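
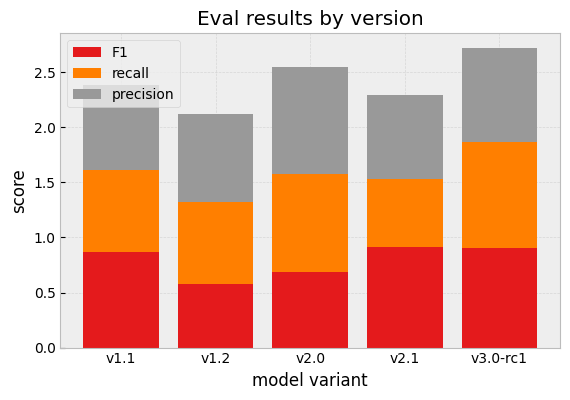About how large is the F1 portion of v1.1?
≈ 1.0

F1 top ≈ 1.0, bottom ≈ 0.0; segment ≈ 1.0.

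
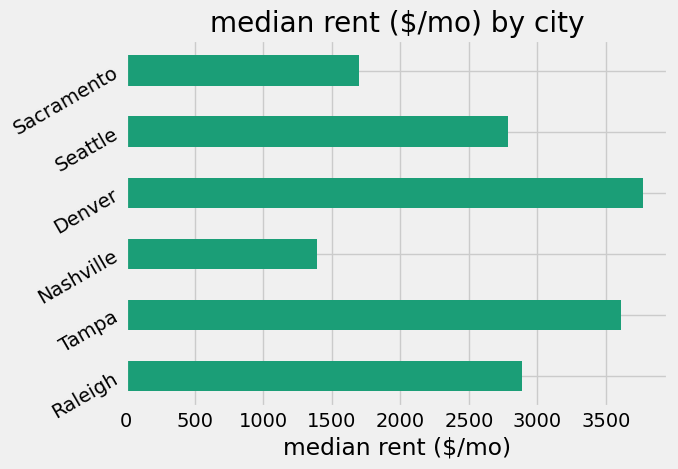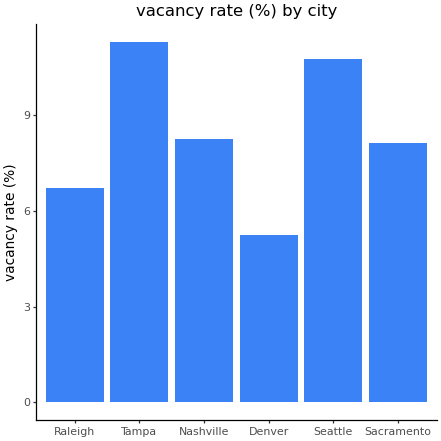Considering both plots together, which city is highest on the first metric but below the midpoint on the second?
Denver

Chart 2 median vacancy rate (%) ≈ 8; below-median cities: Raleigh, Denver, Sacramento. Among those, Denver has the highest median rent ($/mo) (≈ 4000).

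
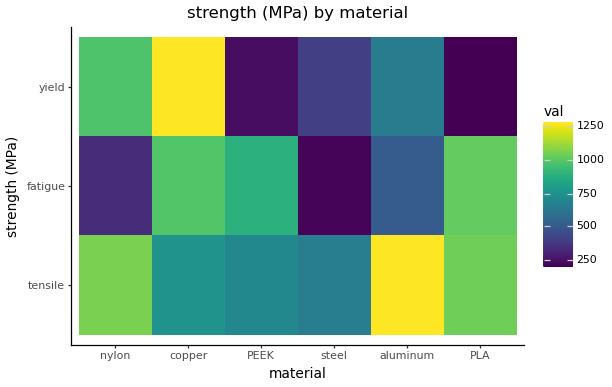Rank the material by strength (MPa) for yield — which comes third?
Top 4 for yield: copper ≈ 1300, nylon ≈ 1000, aluminum ≈ 700, steel ≈ 400.

aluminum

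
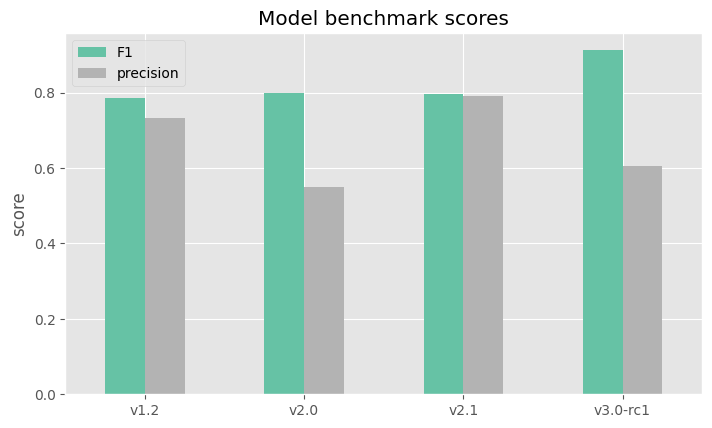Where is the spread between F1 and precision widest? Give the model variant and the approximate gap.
v3.0-rc1: F1 ≈ 0.9, precision ≈ 0.6 → gap ≈ 0.3. Next-largest (v2.0) is only ≈ 0.2.

v3.0-rc1, ≈ 0.3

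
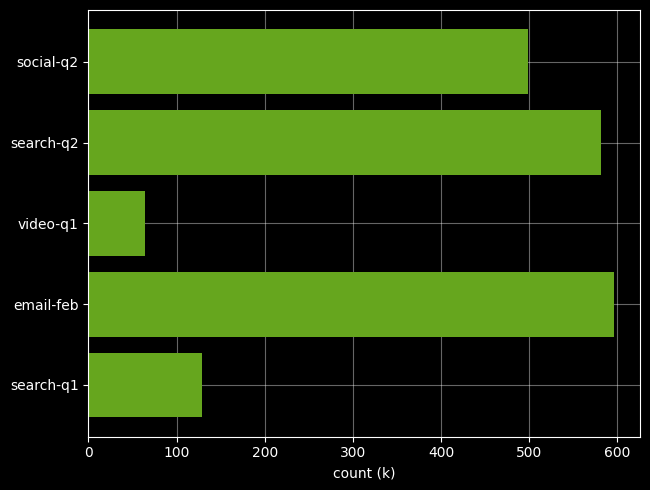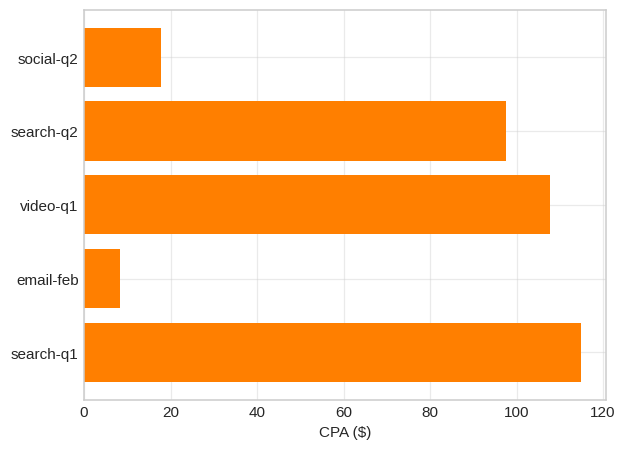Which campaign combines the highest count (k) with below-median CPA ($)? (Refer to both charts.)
Chart 2 median CPA ($) ≈ 100; below-median campaigns: social-q2, email-feb. Among those, email-feb has the highest count (k) (≈ 600).

email-feb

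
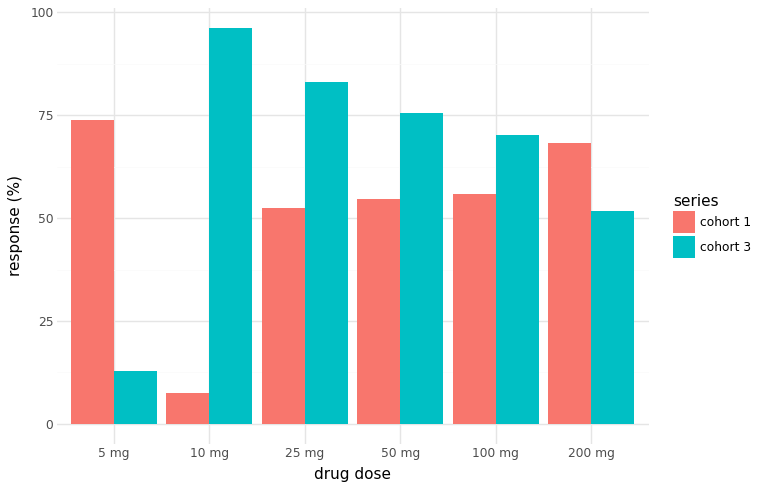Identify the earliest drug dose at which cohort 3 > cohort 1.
10 mg

5 mg: cohort 3 ≈ 10 vs cohort 1 ≈ 70 (not yet); 10 mg: cohort 3 ≈ 100 vs cohort 1 ≈ 10 (first crossover).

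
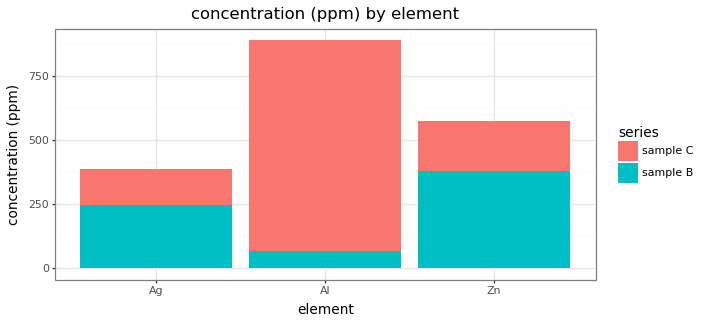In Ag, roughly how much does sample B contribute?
sample B top ≈ 200, bottom ≈ 0; segment ≈ 200.

≈ 200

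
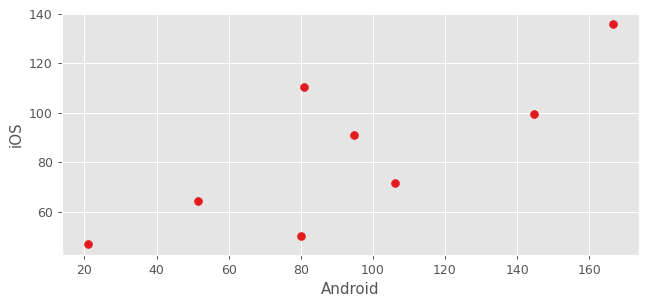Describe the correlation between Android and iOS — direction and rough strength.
Points are positively correlated; strong (|r| ≈ 0.8).

positive, strong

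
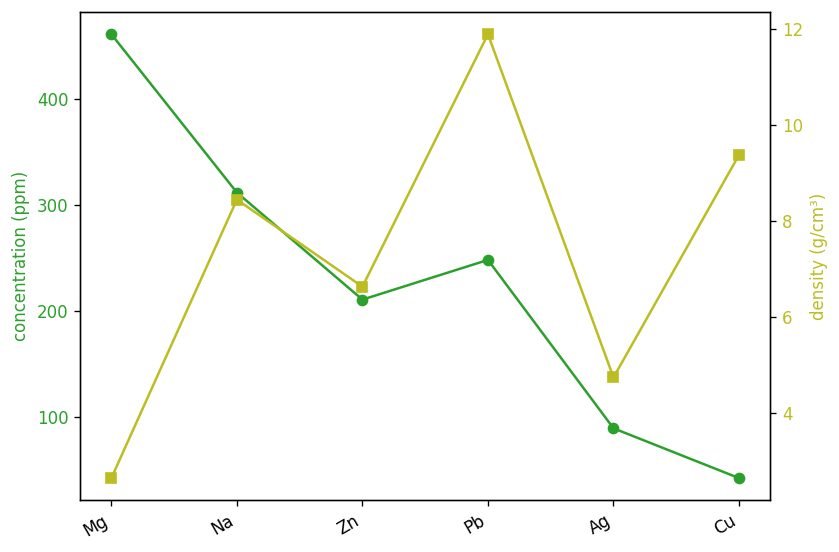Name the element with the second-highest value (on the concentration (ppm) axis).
Top 3 (on the concentration (ppm) axis): Mg ≈ 450, Na ≈ 300, Pb ≈ 250.

Na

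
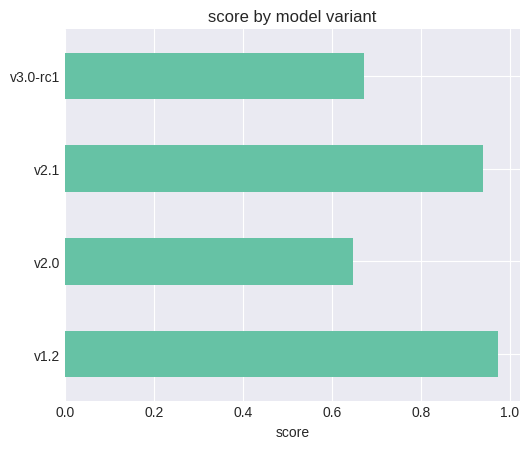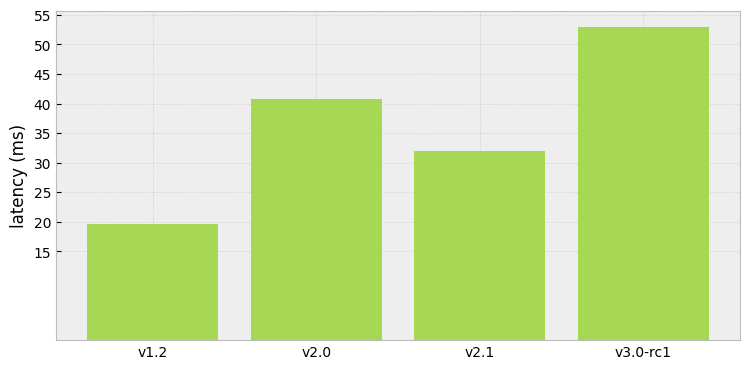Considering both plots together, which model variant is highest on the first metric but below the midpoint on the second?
v1.2

Chart 2 median latency (ms) ≈ 35; below-median model variants: v1.2, v2.1. Among those, v1.2 has the highest score (≈ 1).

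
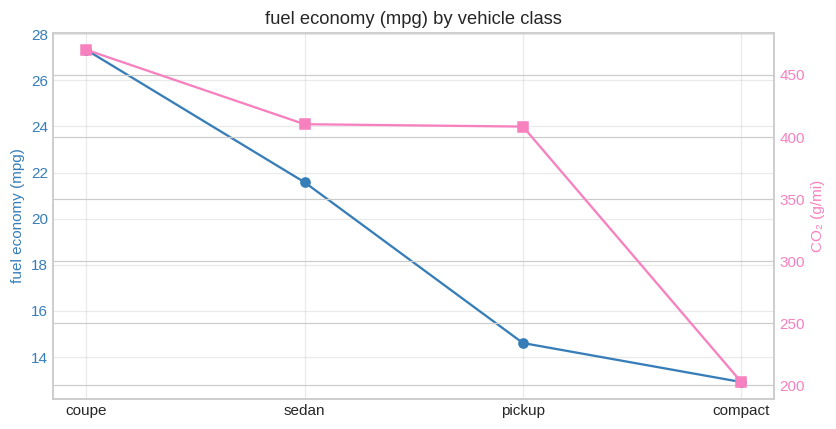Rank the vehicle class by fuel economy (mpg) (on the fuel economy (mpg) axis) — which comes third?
Top 4 (on the fuel economy (mpg) axis): coupe ≈ 28, sedan ≈ 22, pickup ≈ 14, compact ≈ 12.

pickup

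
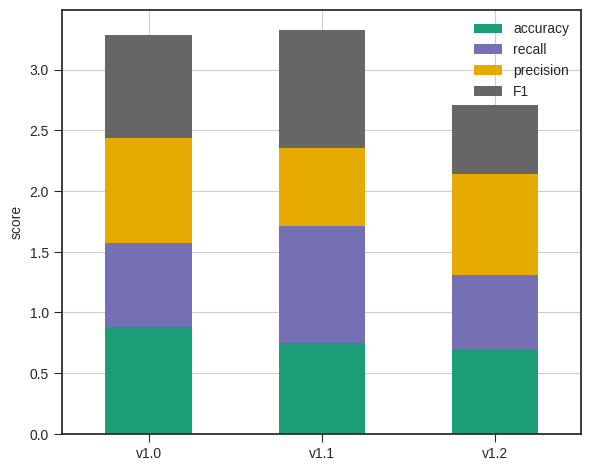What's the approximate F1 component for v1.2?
≈ 0.5

F1 top ≈ 2.5, bottom ≈ 2.0; segment ≈ 0.5.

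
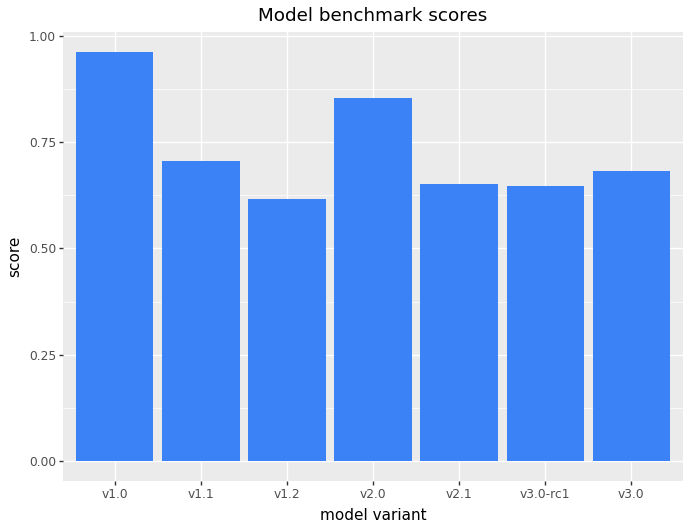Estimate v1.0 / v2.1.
v1.0 ≈ 1.0, v2.1 ≈ 0.7; 1.0/0.7 ≈ 1.43.

≈ 1.43×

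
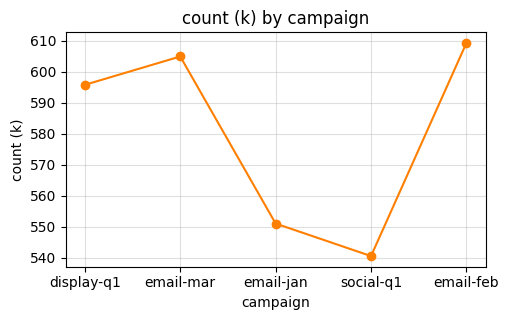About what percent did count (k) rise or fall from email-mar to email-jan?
email-mar ≈ 600, email-jan ≈ 550; (550 − 600) / 600 ≈ -8.3%.

≈ -8.3%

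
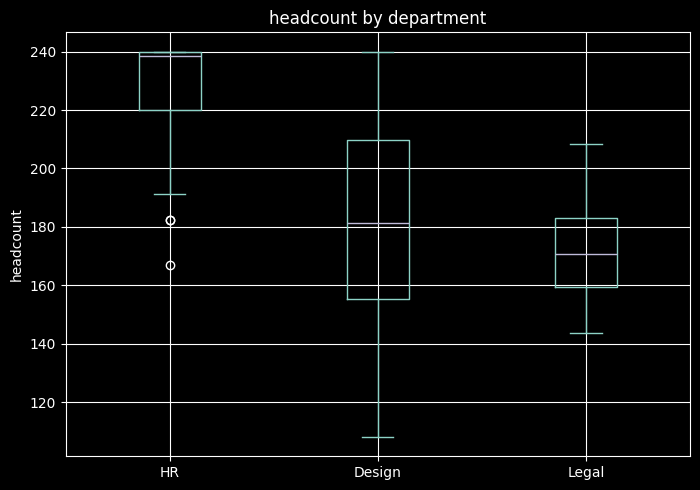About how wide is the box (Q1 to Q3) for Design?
Q3 ≈ 210, Q1 ≈ 160; IQR ≈ 50.

≈ 50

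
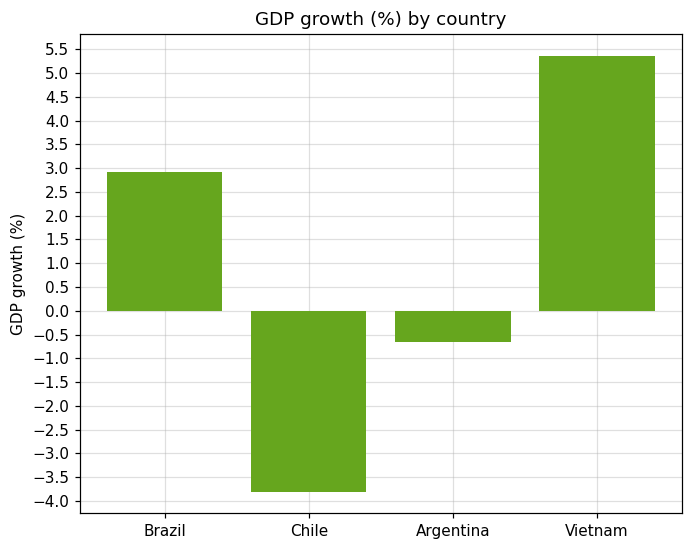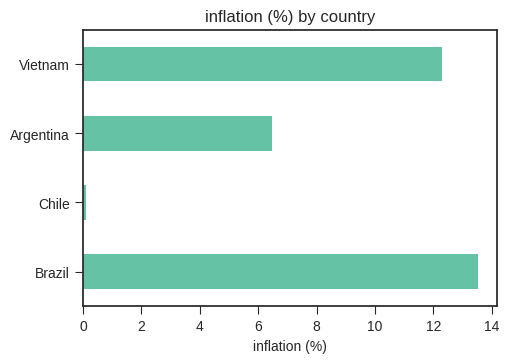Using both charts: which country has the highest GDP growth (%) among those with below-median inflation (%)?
Argentina

Chart 2 median inflation (%) ≈ 10; below-median countries: Chile, Argentina. Among those, Argentina has the highest GDP growth (%) (≈ -0.5).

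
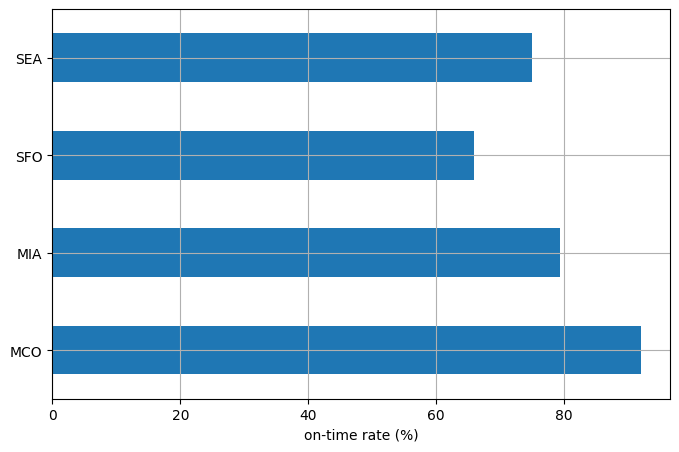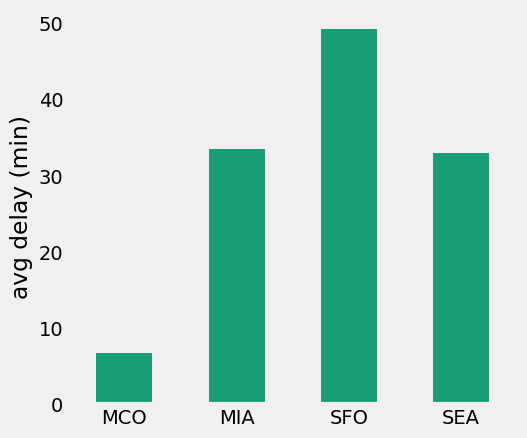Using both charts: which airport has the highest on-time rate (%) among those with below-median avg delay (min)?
Chart 2 median avg delay (min) ≈ 35; below-median airports: MCO, SEA. Among those, MCO has the highest on-time rate (%) (≈ 90).

MCO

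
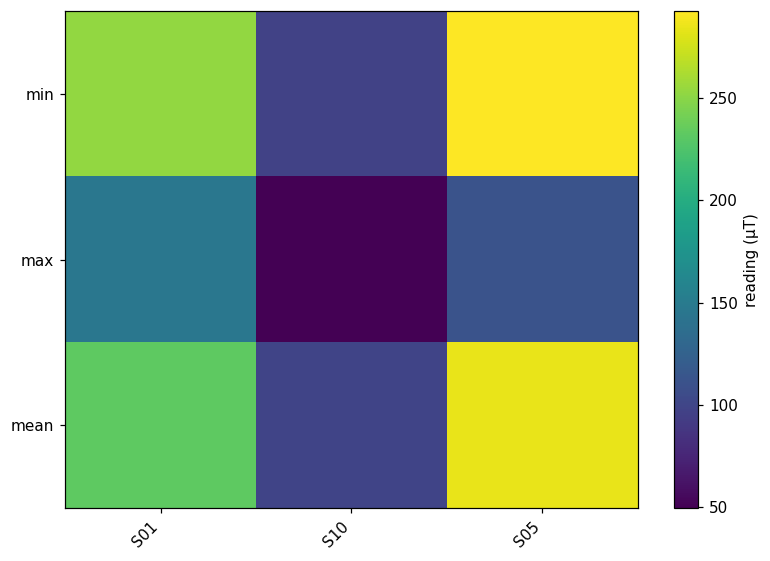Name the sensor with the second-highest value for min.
S01

Top 3 for min: S05 ≈ 300, S01 ≈ 250, S10 ≈ 100.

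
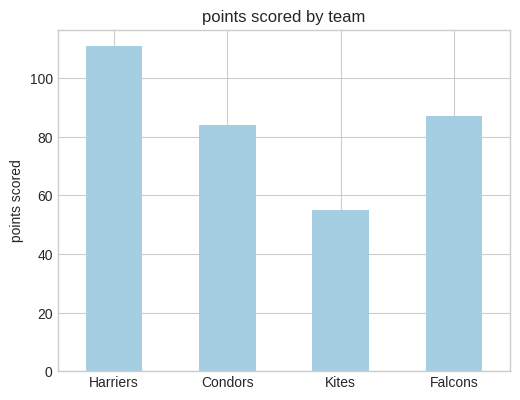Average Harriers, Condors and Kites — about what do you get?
≈ 83

(110 + 80 + 60) / 3 ≈ 83.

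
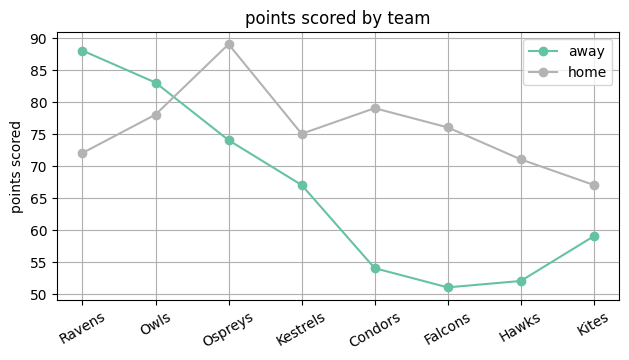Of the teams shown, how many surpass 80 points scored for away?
Above 80: Ravens, Owls.

2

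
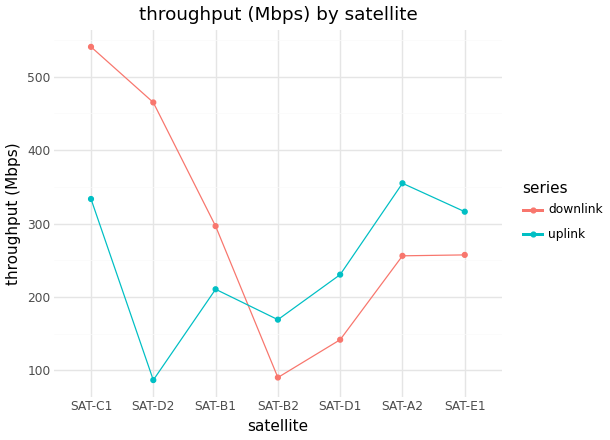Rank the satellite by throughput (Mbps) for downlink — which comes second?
Top 3 for downlink: SAT-C1 ≈ 550, SAT-D2 ≈ 450, SAT-B1 ≈ 300.

SAT-D2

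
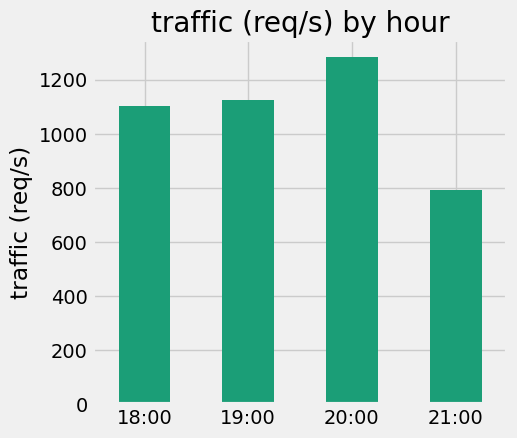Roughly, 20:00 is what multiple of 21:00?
≈ 1.5×

20:00 ≈ 1200, 21:00 ≈ 800; 1200/800 ≈ 1.5.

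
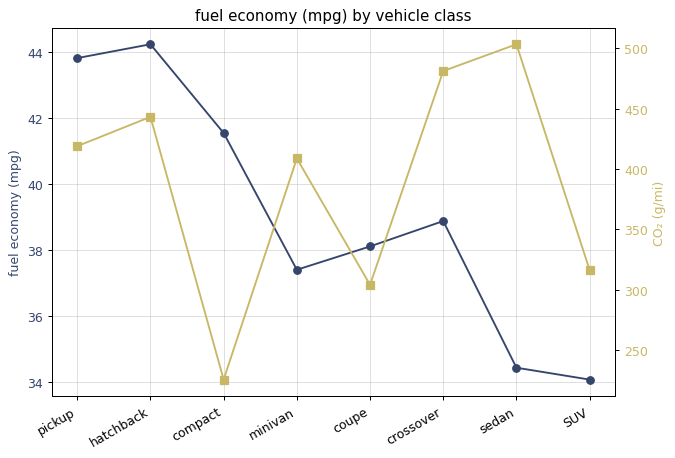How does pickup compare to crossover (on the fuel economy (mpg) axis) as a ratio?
pickup ≈ 44, crossover ≈ 39; 44/39 ≈ 1.13.

≈ 1.13×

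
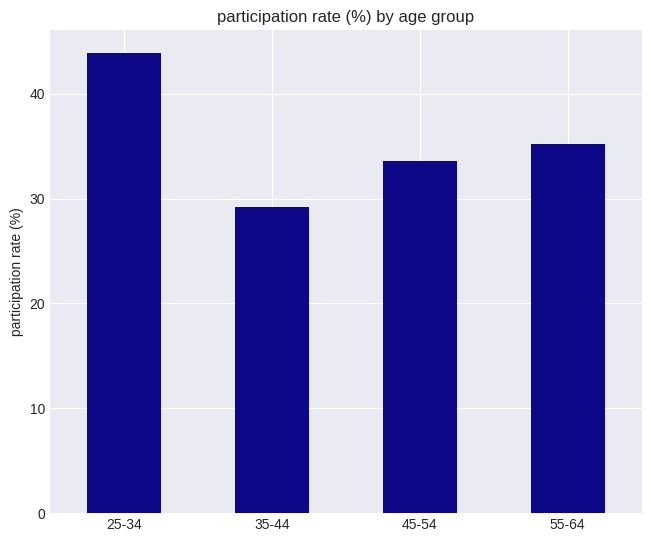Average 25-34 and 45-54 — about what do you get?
(45 + 35) / 2 ≈ 40.

≈ 40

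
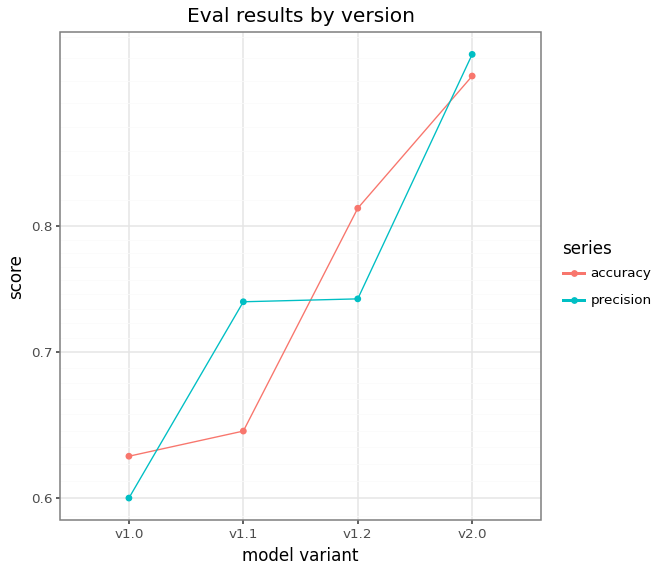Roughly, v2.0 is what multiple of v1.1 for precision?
v2.0 ≈ 0.95, v1.1 ≈ 0.75; 0.95/0.75 ≈ 1.27.

≈ 1.27×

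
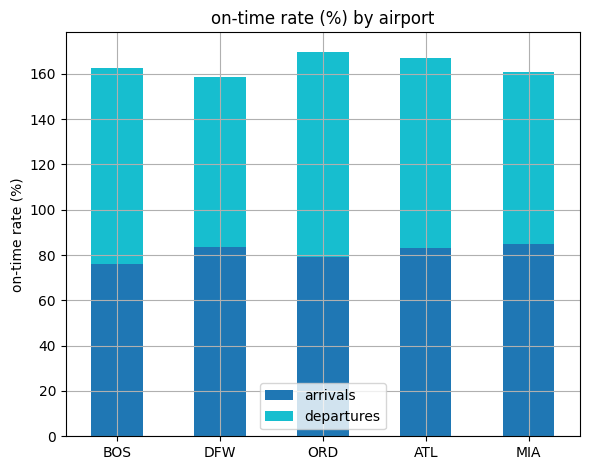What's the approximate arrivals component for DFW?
≈ 80

arrivals top ≈ 80, bottom ≈ 0; segment ≈ 80.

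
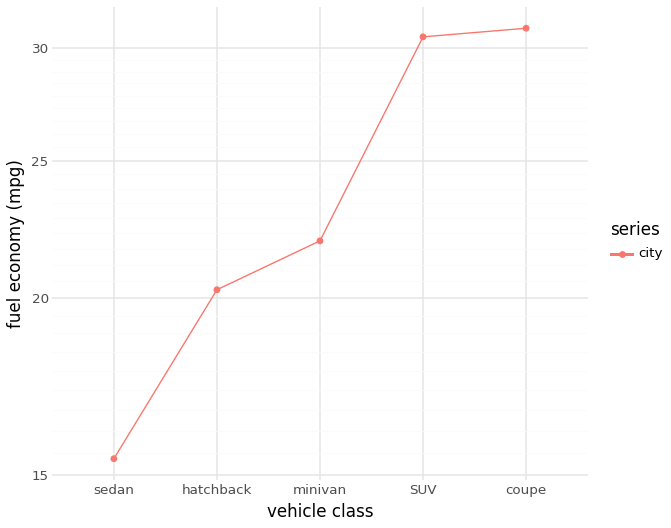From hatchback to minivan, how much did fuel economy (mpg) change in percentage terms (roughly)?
≈ +10%

hatchback ≈ 20, minivan ≈ 22; (22 − 20) / 20 ≈ +10%.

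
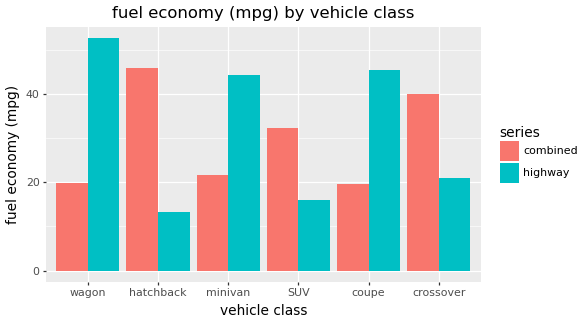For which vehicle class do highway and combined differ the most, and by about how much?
wagon, ≈ 35 mpg

wagon: highway ≈ 55, combined ≈ 20 → gap ≈ 35. Next-largest (hatchback) is only ≈ 30.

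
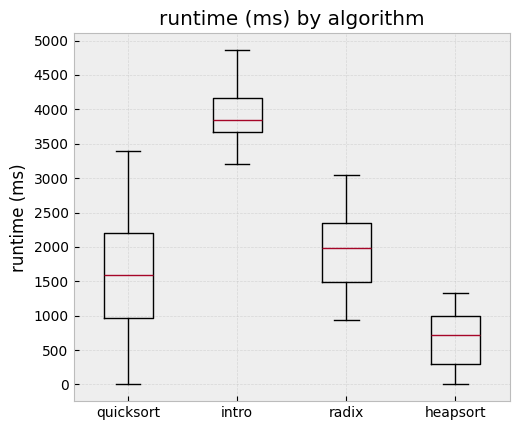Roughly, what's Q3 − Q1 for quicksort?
≈ 1000

Q3 ≈ 2000, Q1 ≈ 1000; IQR ≈ 1000.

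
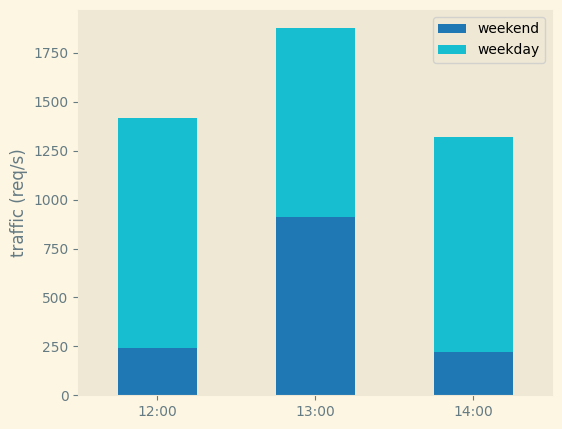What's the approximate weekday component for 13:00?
weekday top ≈ 1800, bottom ≈ 1000; segment ≈ 800.

≈ 800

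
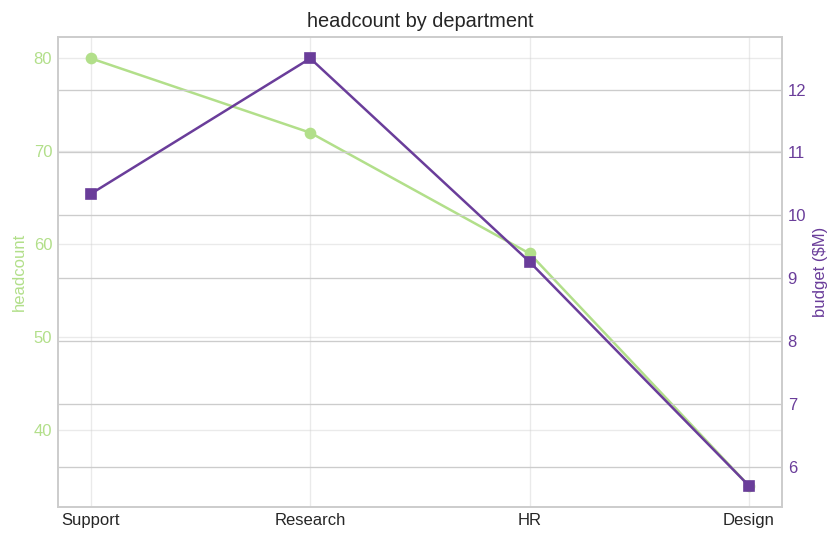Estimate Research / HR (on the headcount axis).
Research ≈ 70, HR ≈ 60; 70/60 ≈ 1.17.

≈ 1.17×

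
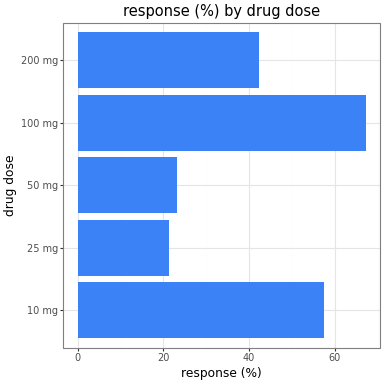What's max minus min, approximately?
≈ 50

Max 100 mg ≈ 70, min 25 mg ≈ 20; range ≈ 50.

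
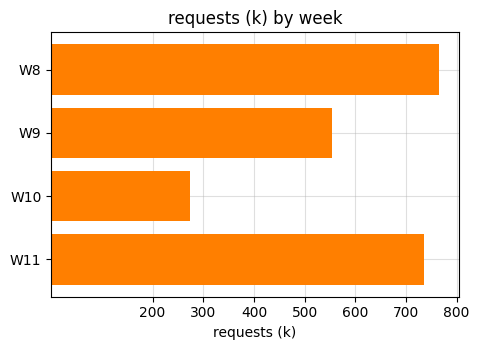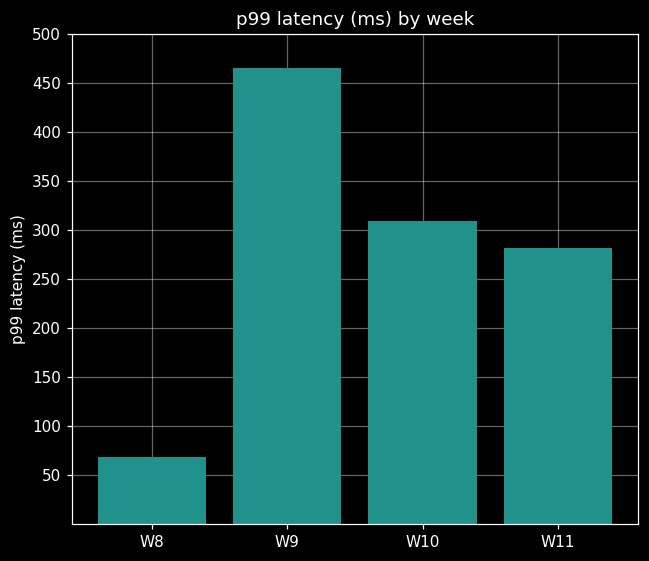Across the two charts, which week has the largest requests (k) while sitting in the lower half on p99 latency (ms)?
Chart 2 median p99 latency (ms) ≈ 300; below-median weeks: W8, W11. Among those, W8 has the highest requests (k) (≈ 800).

W8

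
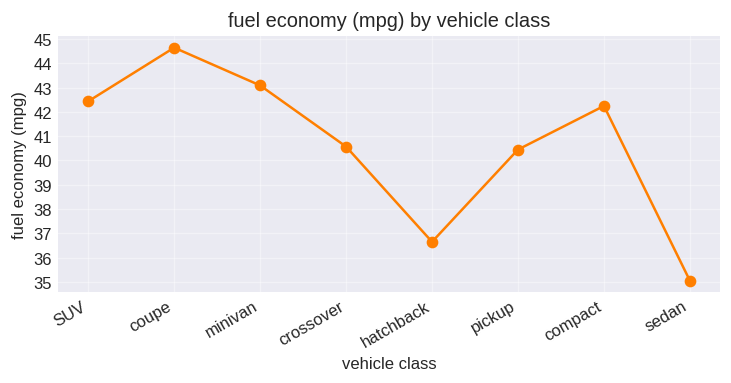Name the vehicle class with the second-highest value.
minivan

Top 3: coupe ≈ 45, minivan ≈ 43, SUV ≈ 42.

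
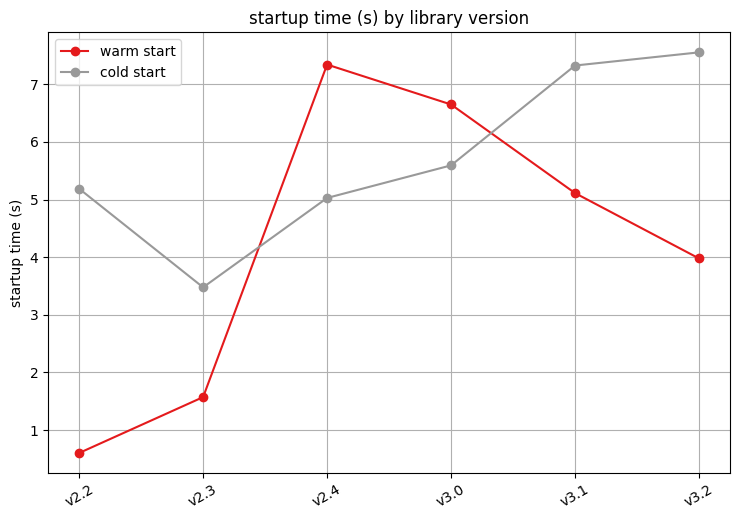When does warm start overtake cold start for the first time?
v2.3: warm start ≈ 2 vs cold start ≈ 3 (not yet); v2.4: warm start ≈ 7 vs cold start ≈ 5 (first crossover).

v2.4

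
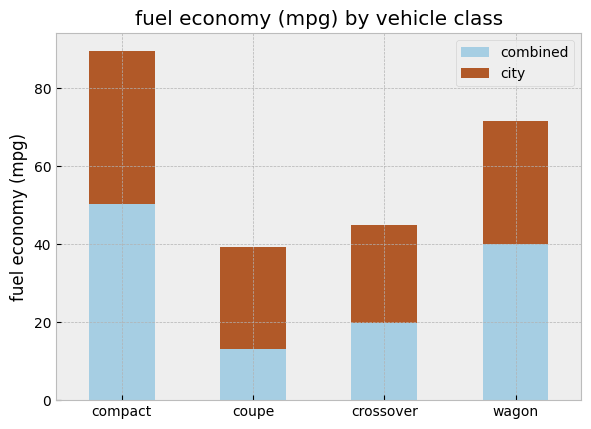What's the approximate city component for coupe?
city top ≈ 40, bottom ≈ 10; segment ≈ 30.

≈ 30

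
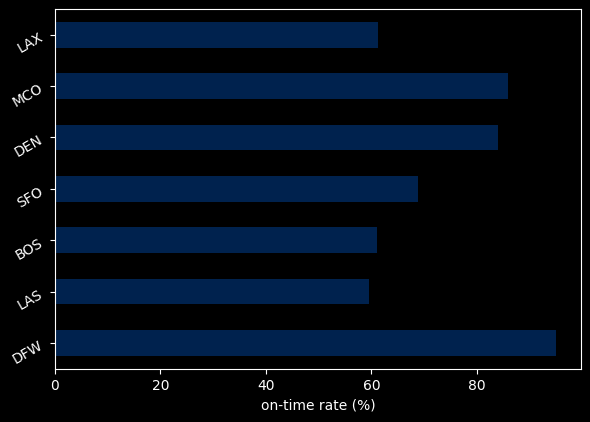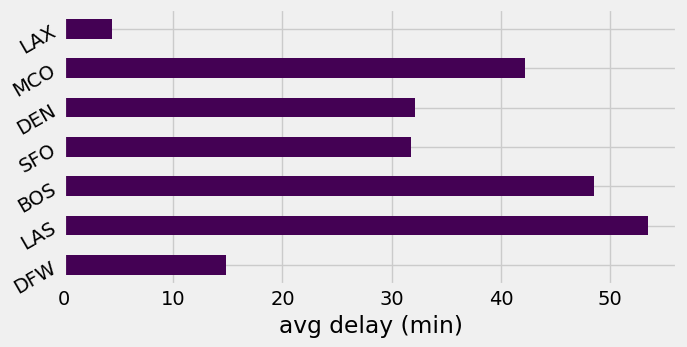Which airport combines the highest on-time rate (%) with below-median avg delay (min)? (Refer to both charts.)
DFW

Chart 2 median avg delay (min) ≈ 30; below-median airports: DFW, SFO, LAX. Among those, DFW has the highest on-time rate (%) (≈ 90).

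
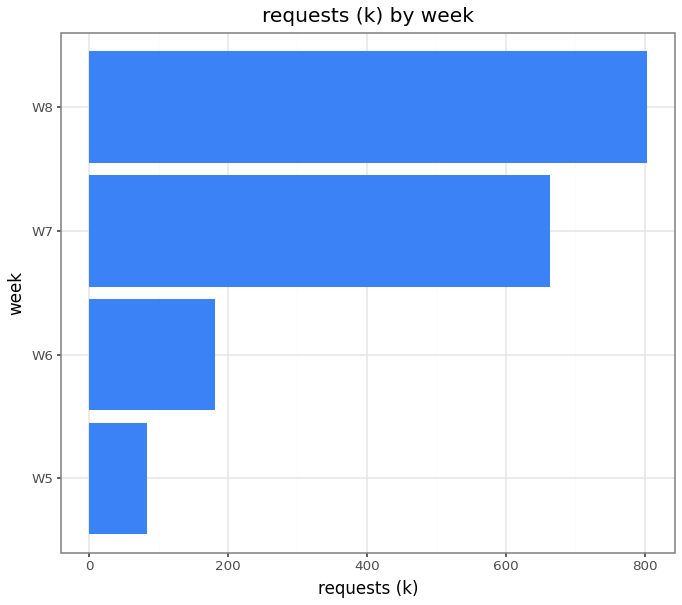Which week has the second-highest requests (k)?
W7

Top 3: W8 ≈ 800, W7 ≈ 700, W6 ≈ 200.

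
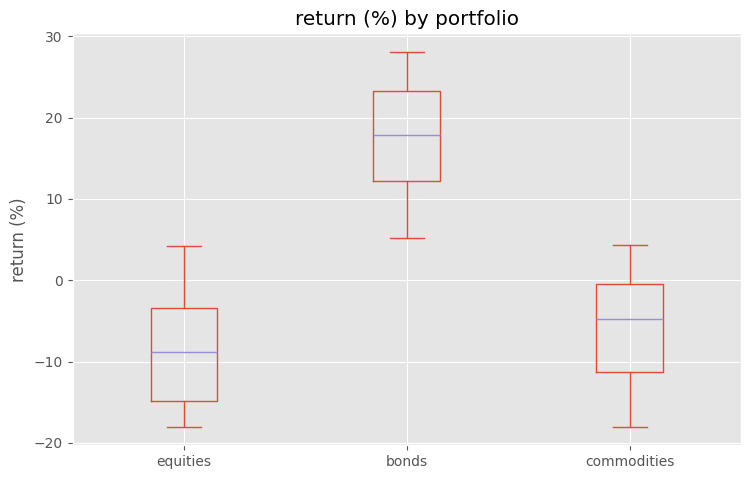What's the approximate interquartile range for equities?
≈ 10

Q3 ≈ -5, Q1 ≈ -15; IQR ≈ 10.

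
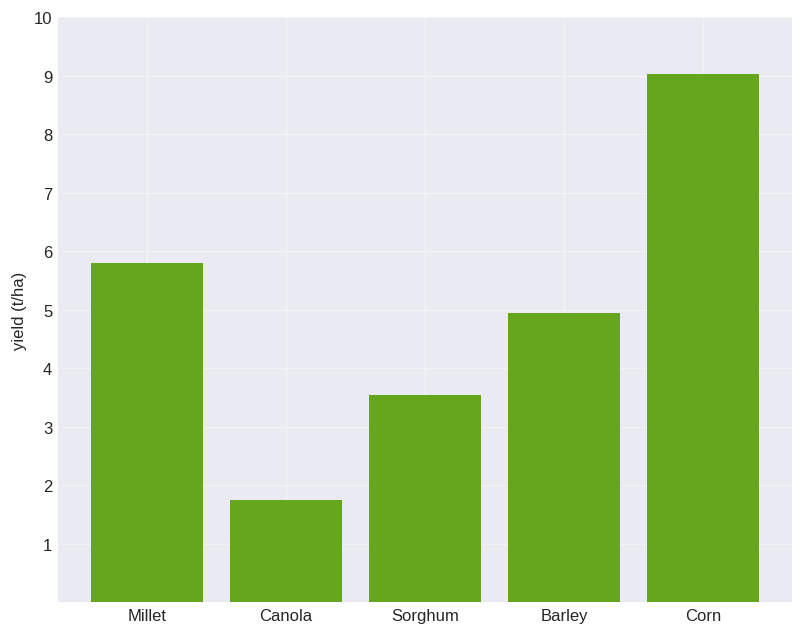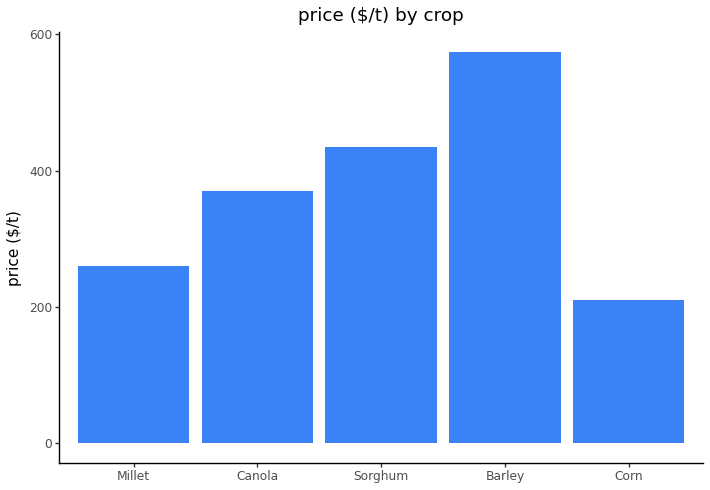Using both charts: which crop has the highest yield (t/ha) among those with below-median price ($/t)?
Chart 2 median price ($/t) ≈ 400; below-median crops: Millet, Corn. Among those, Corn has the highest yield (t/ha) (≈ 9).

Corn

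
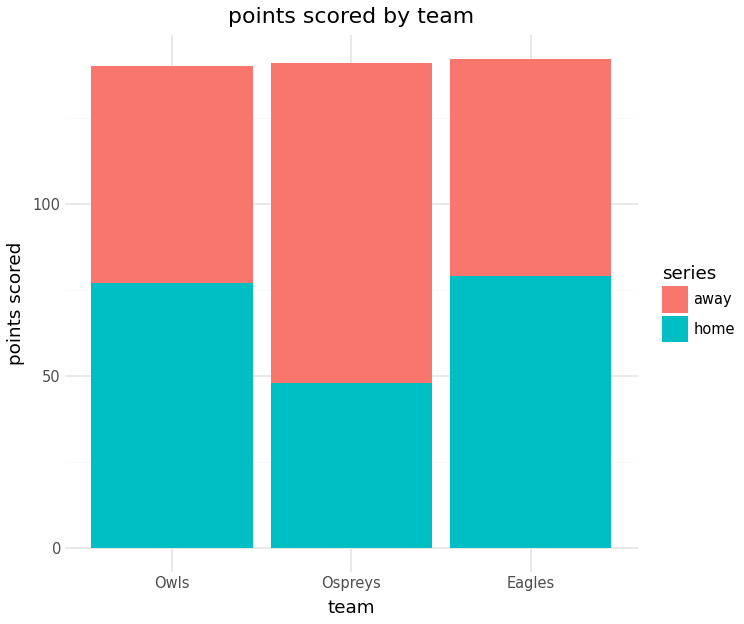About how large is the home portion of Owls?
≈ 80

home top ≈ 80, bottom ≈ 0; segment ≈ 80.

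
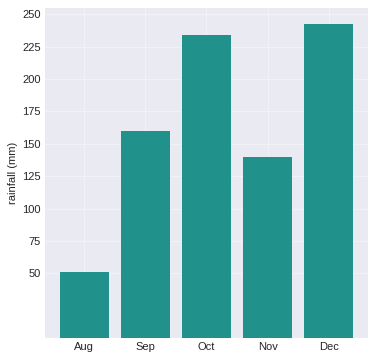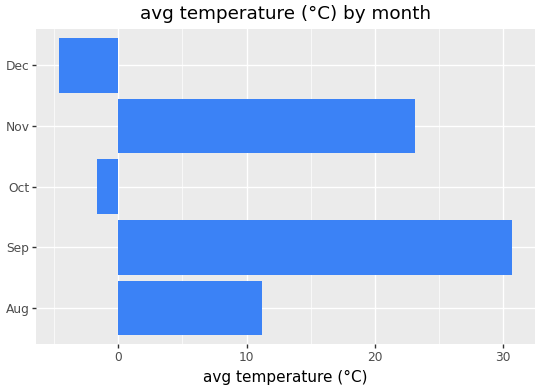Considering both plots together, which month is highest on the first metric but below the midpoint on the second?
Dec

Chart 2 median avg temperature (°C) ≈ 10; below-median months: Oct, Dec. Among those, Dec has the highest rainfall (mm) (≈ 250).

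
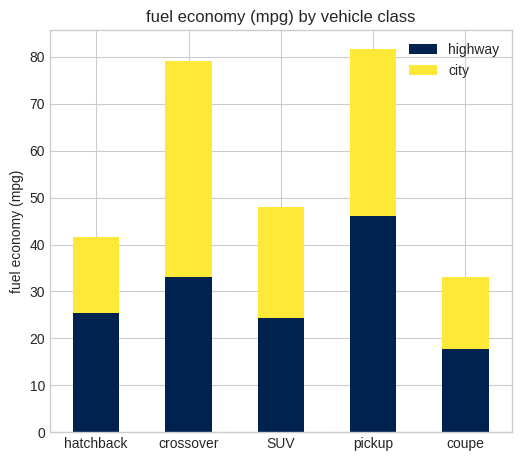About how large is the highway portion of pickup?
highway top ≈ 50, bottom ≈ 0; segment ≈ 50.

≈ 50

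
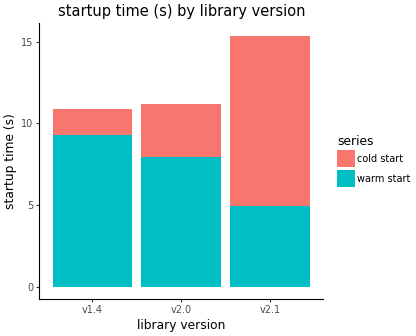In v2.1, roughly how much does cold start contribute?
≈ 12

cold start top ≈ 16, bottom ≈ 4; segment ≈ 12.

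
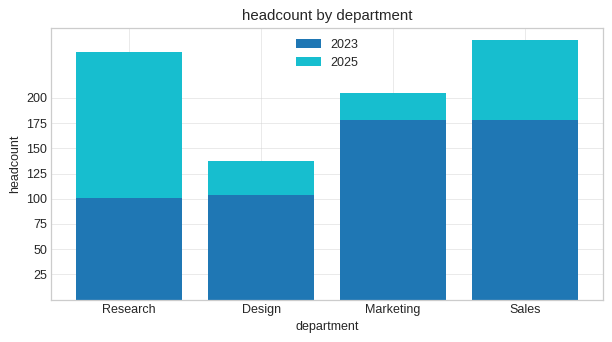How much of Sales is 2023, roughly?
≈ 175

2023 top ≈ 175, bottom ≈ 0; segment ≈ 175.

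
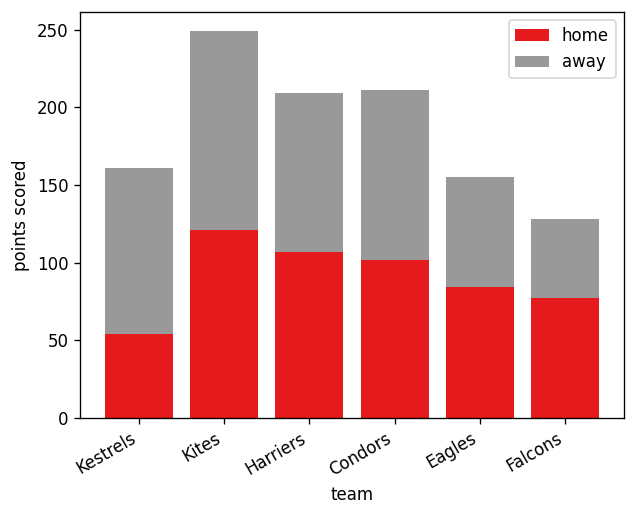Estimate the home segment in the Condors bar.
home top ≈ 100, bottom ≈ 0; segment ≈ 100.

≈ 100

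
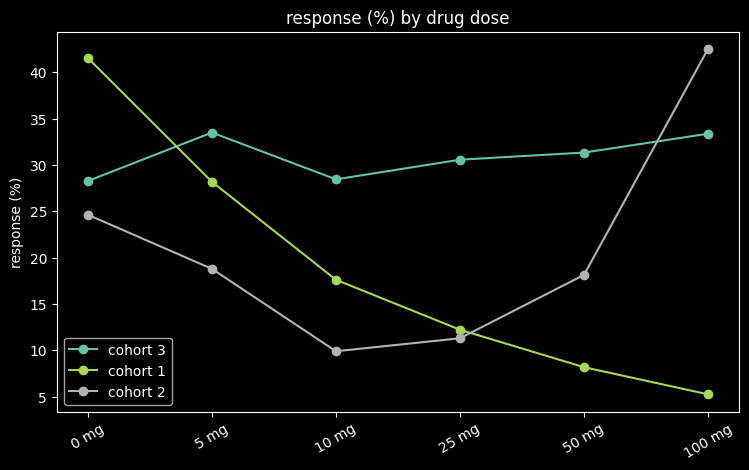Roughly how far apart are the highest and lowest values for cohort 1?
≈ 35

Max 0 mg ≈ 40, min 100 mg ≈ 5; range ≈ 35.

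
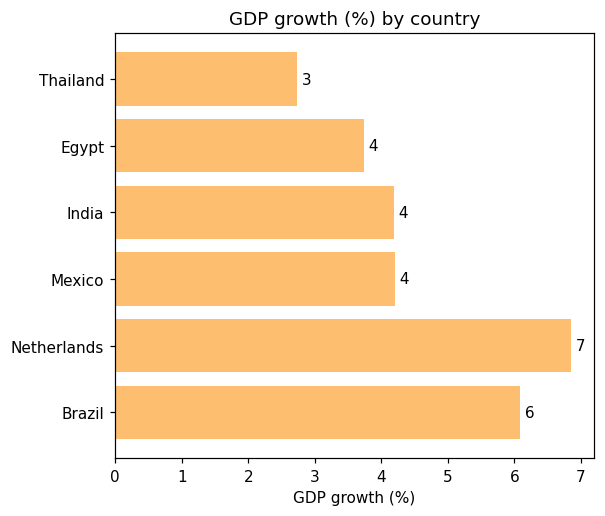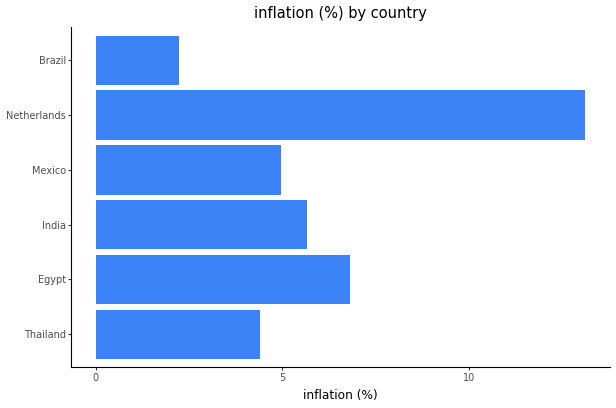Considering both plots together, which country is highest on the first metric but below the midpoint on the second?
Chart 2 median inflation (%) ≈ 6; below-median countries: Thailand, Mexico, Brazil. Among those, Brazil has the highest GDP growth (%) (≈ 6).

Brazil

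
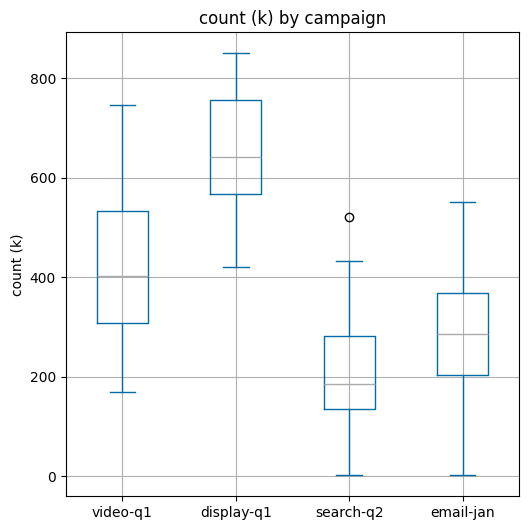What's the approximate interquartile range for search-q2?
≈ 150

Q3 ≈ 300, Q1 ≈ 150; IQR ≈ 150.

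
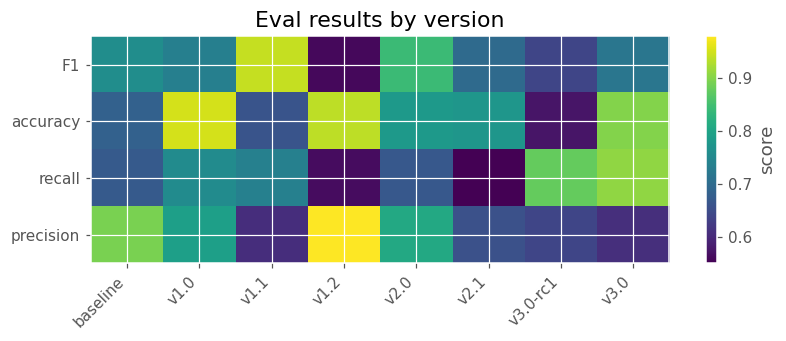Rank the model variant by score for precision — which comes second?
baseline

Top 3 for precision: v1.2 ≈ 1.00, baseline ≈ 0.90, v2.0 ≈ 0.80.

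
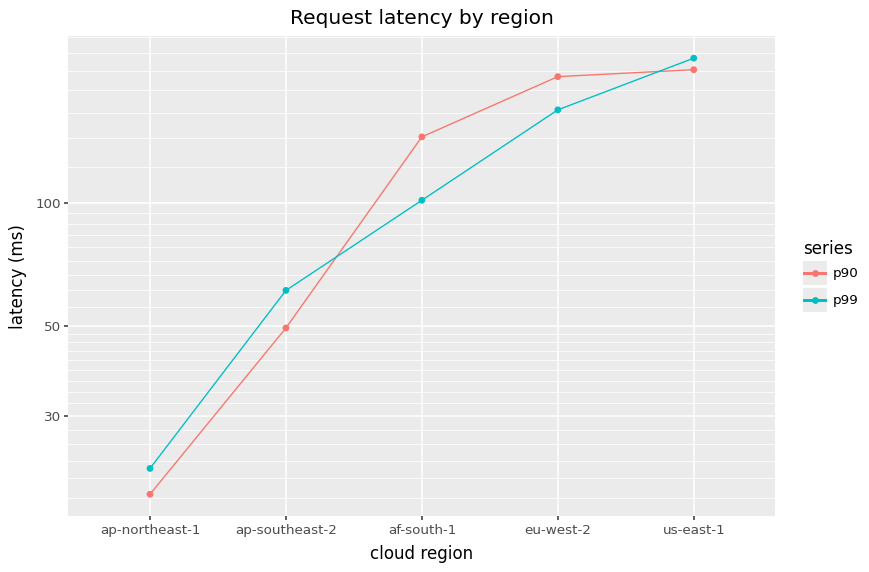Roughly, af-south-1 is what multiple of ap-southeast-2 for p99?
af-south-1 ≈ 100, ap-southeast-2 ≈ 60; 100/60 ≈ 1.67.

≈ 1.67×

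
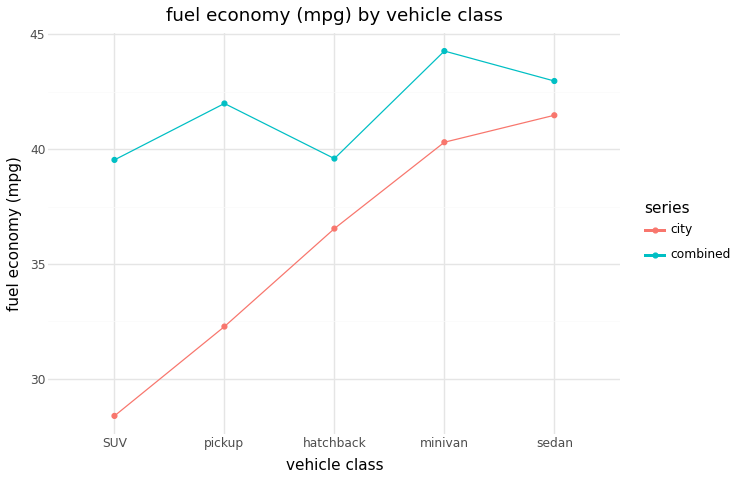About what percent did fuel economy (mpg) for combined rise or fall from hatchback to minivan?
≈ +10%

hatchback ≈ 40, minivan ≈ 44; (44 − 40) / 40 ≈ +10%.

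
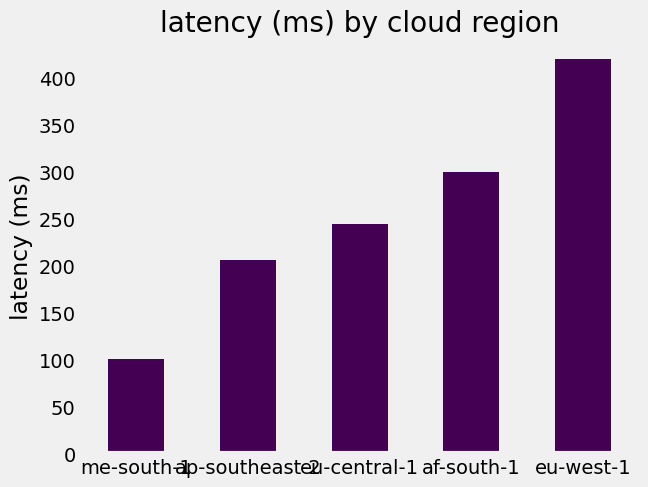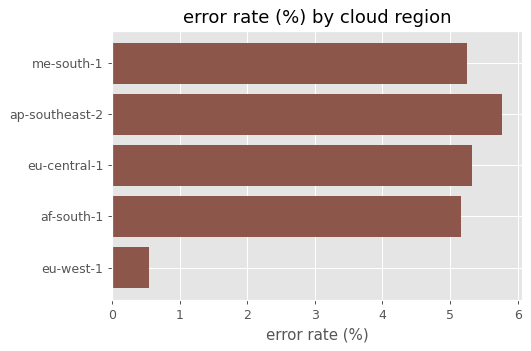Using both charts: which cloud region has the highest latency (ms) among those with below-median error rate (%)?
Chart 2 median error rate (%) ≈ 5; below-median cloud regions: af-south-1, eu-west-1. Among those, eu-west-1 has the highest latency (ms) (≈ 400).

eu-west-1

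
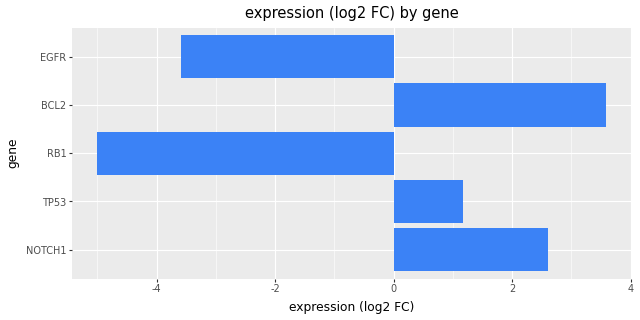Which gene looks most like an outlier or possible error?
RB1

RB1 ≈ -5; the rest sit between ≈ -4 and ≈ 4.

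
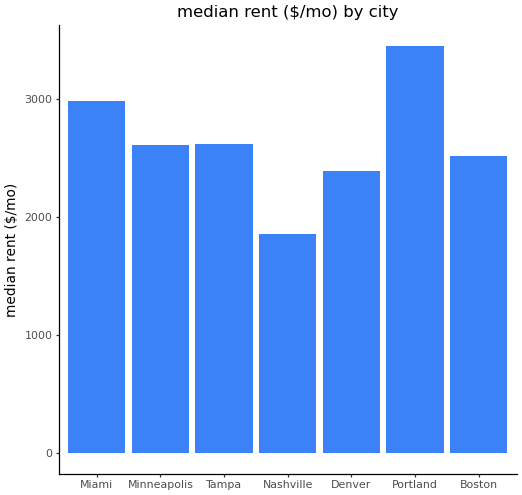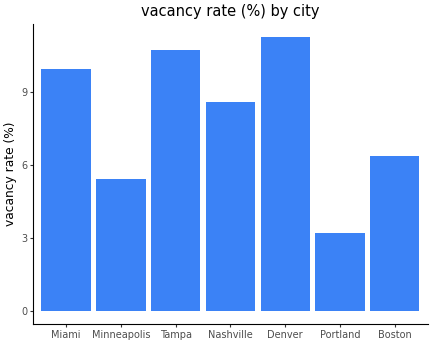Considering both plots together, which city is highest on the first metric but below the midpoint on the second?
Portland

Chart 2 median vacancy rate (%) ≈ 8; below-median cities: Minneapolis, Portland, Boston. Among those, Portland has the highest median rent ($/mo) (≈ 3500).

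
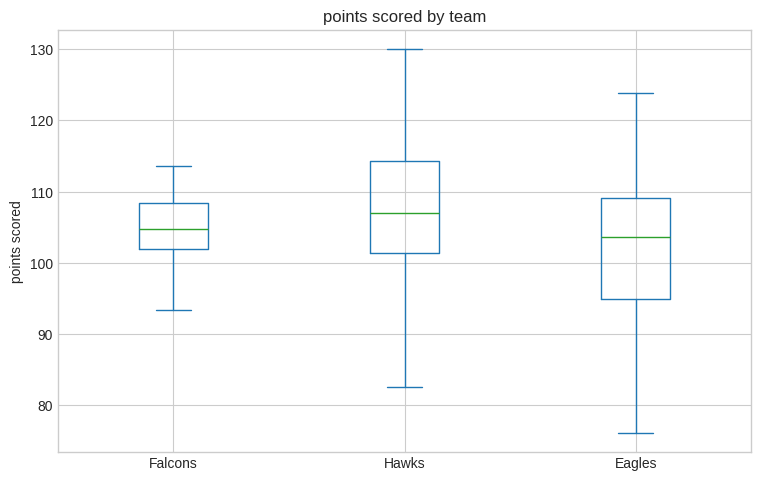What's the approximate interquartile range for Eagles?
Q3 ≈ 109.0, Q1 ≈ 95.0; IQR ≈ 14.0.

≈ 14.0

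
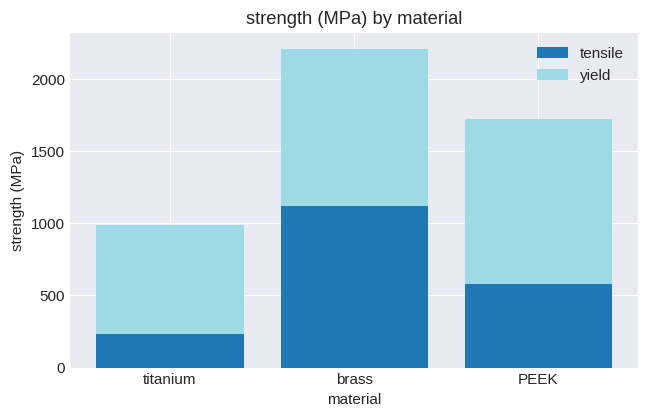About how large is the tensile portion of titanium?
tensile top ≈ 200, bottom ≈ 0; segment ≈ 200.

≈ 200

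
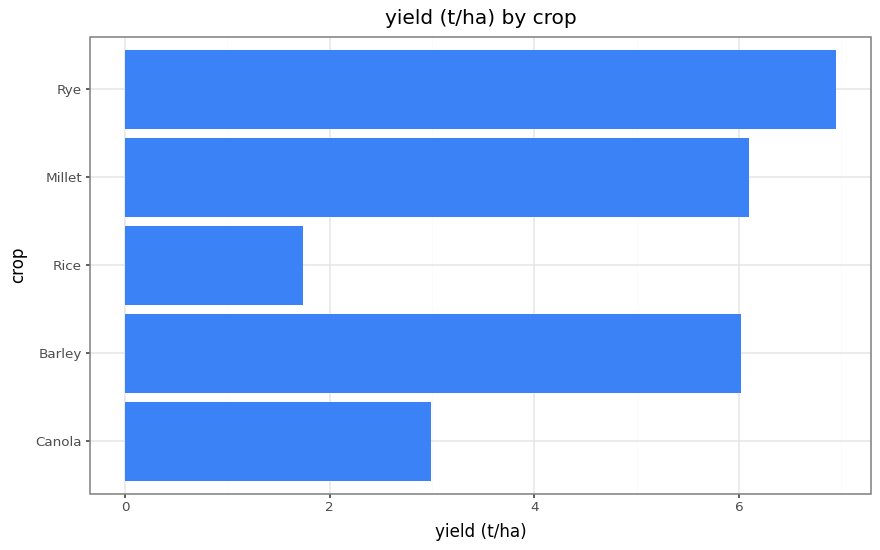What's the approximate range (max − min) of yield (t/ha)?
≈ 5

Max Rye ≈ 7, min Rice ≈ 2; range ≈ 5.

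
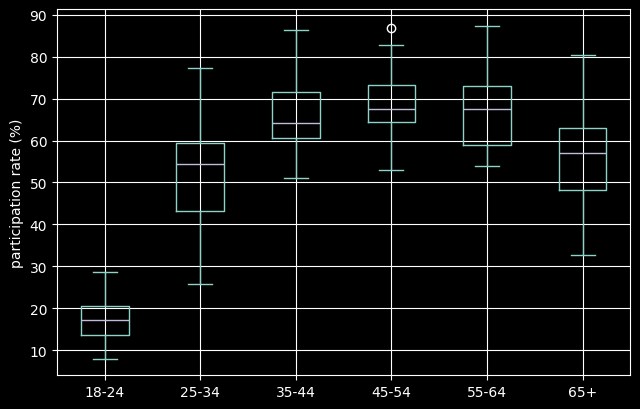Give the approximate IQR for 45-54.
Q3 ≈ 75, Q1 ≈ 65; IQR ≈ 10.

≈ 10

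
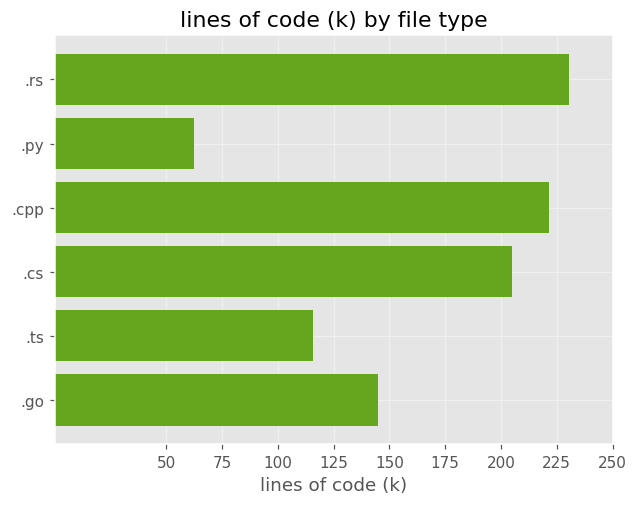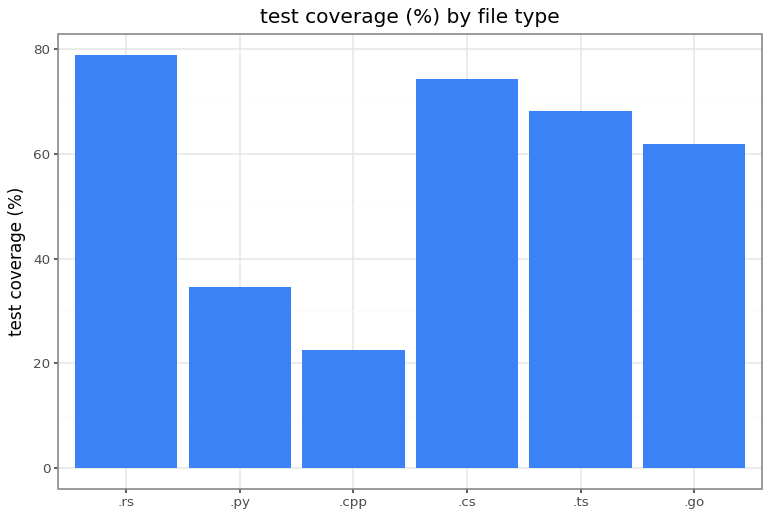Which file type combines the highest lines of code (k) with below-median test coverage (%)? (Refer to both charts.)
Chart 2 median test coverage (%) ≈ 70; below-median file types: .py, .cpp, .go. Among those, .cpp has the highest lines of code (k) (≈ 225).

.cpp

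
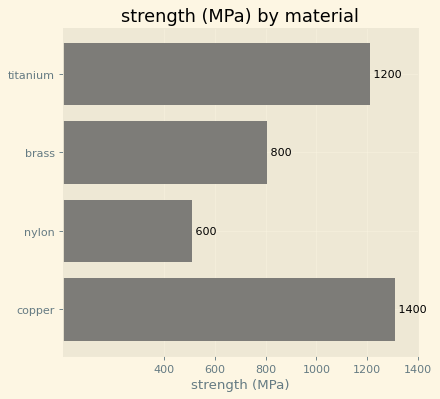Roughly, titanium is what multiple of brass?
titanium ≈ 1200, brass ≈ 800; 1200/800 ≈ 1.5.

≈ 1.5×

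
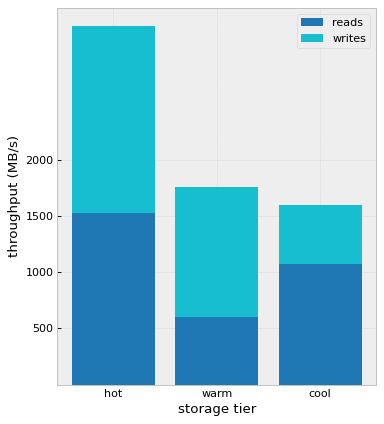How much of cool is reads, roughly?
reads top ≈ 1000, bottom ≈ 0; segment ≈ 1000.

≈ 1000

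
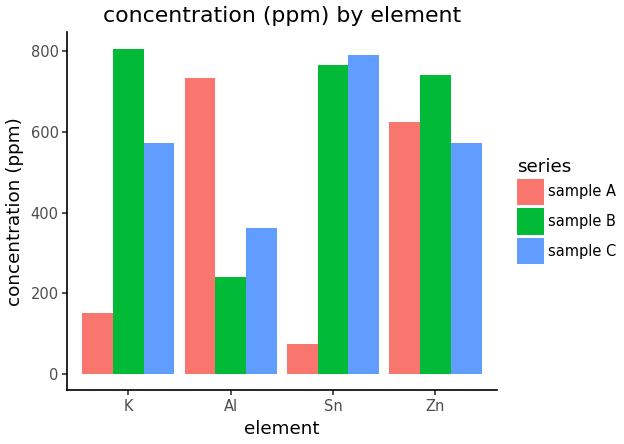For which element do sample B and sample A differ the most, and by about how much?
Sn, ≈ 700 ppm

Sn: sample B ≈ 800, sample A ≈ 100 → gap ≈ 700. Next-largest (K) is only ≈ 600.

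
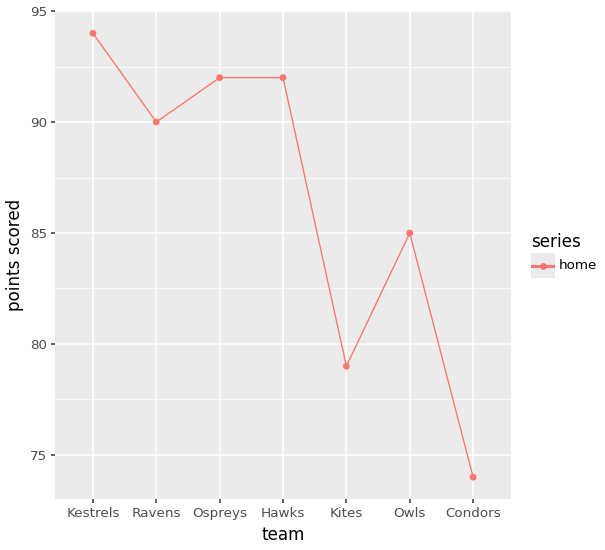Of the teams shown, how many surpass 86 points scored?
4

Above 86: Kestrels, Ravens, Ospreys, Hawks.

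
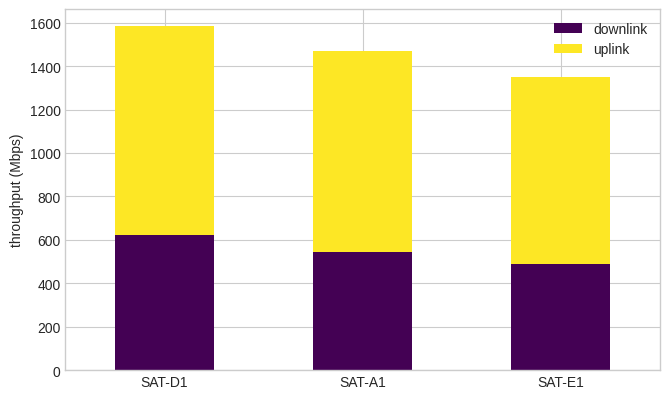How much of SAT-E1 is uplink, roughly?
≈ 1000

uplink top ≈ 1400, bottom ≈ 400; segment ≈ 1000.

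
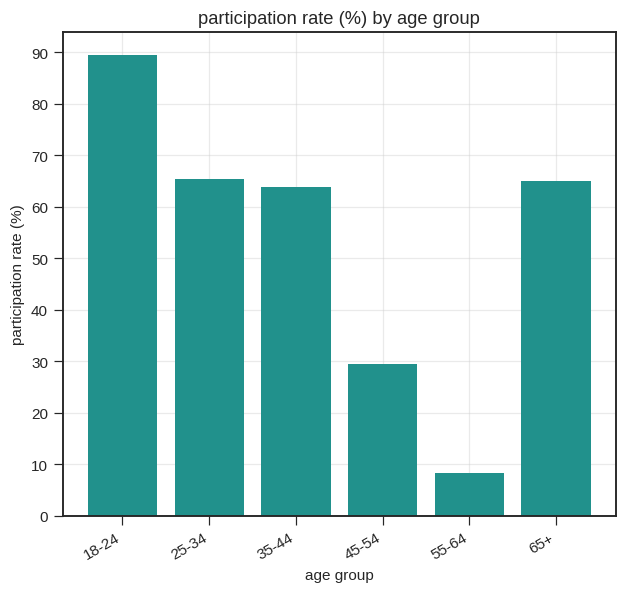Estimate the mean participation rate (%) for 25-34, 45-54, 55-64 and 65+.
≈ 42

(70 + 30 + 10 + 60) / 4 ≈ 42.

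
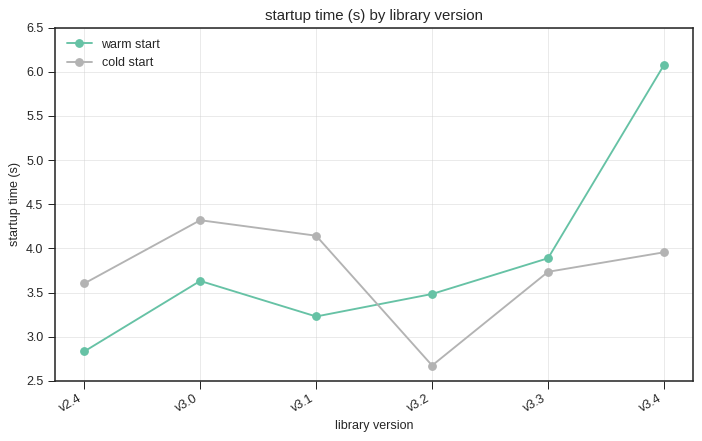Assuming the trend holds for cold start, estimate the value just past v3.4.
≈ 4.75

Last three: 2.5, 3.5, 4.0 → slope ≈ 0.75/step → next ≈ 4.75.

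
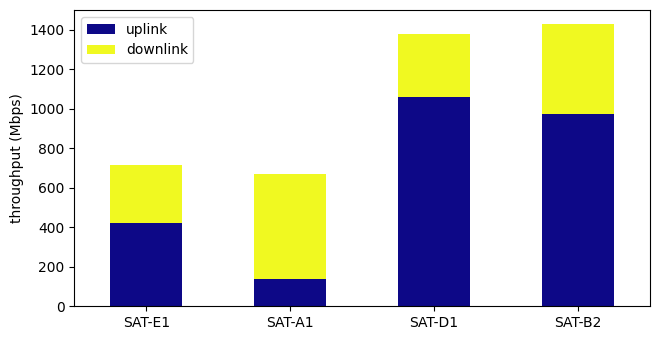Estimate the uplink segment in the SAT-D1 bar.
≈ 1000

uplink top ≈ 1000, bottom ≈ 0; segment ≈ 1000.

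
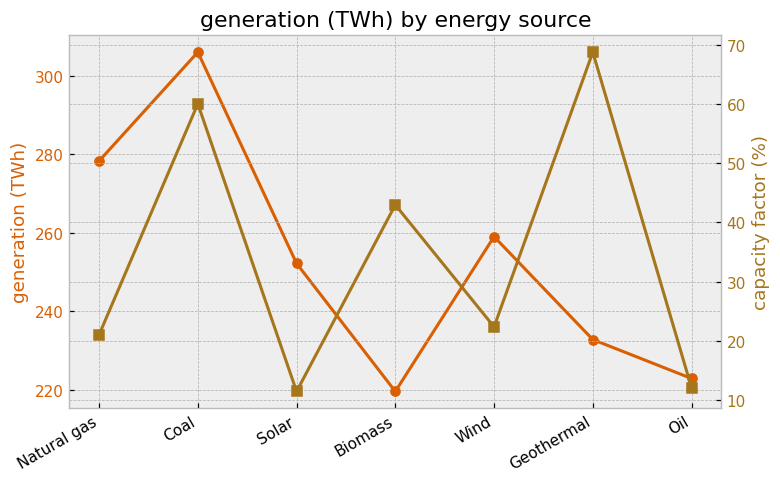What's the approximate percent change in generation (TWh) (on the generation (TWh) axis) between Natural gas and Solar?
Natural gas ≈ 280, Solar ≈ 250; (250 − 280) / 280 ≈ -10.7%.

≈ -10.7%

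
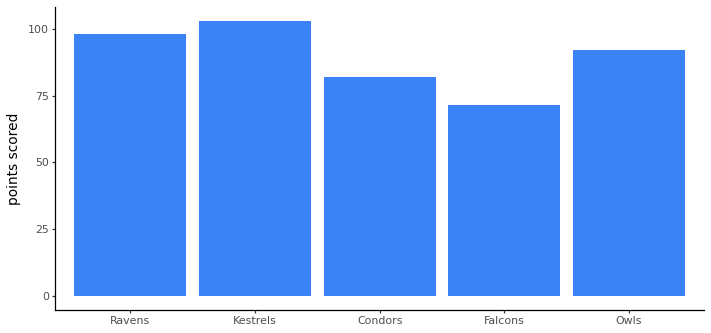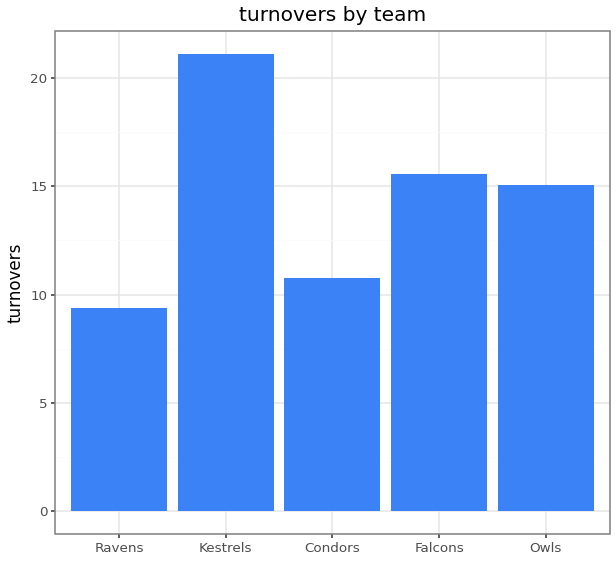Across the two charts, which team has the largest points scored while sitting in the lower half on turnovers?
Ravens

Chart 2 median turnovers ≈ 16; below-median teams: Ravens, Condors. Among those, Ravens has the highest points scored (≈ 100).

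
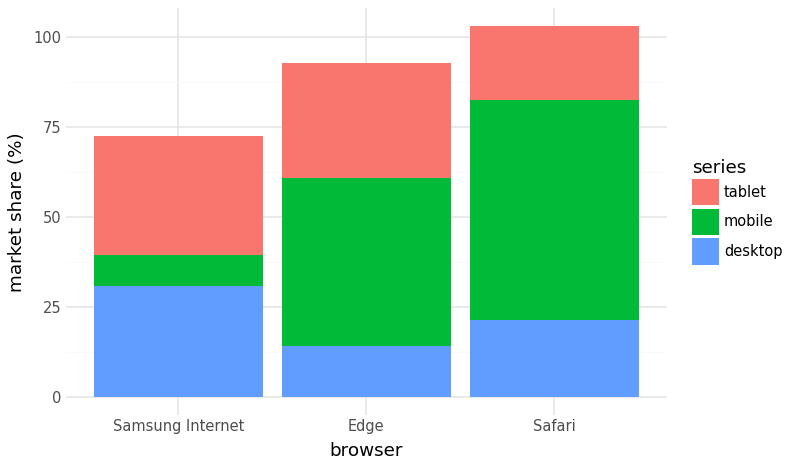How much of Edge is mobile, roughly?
mobile top ≈ 60, bottom ≈ 10; segment ≈ 50.

≈ 50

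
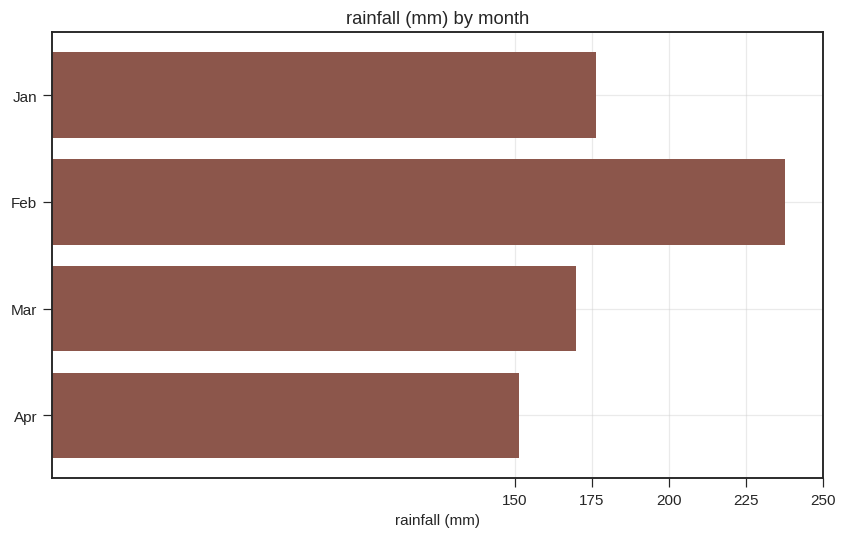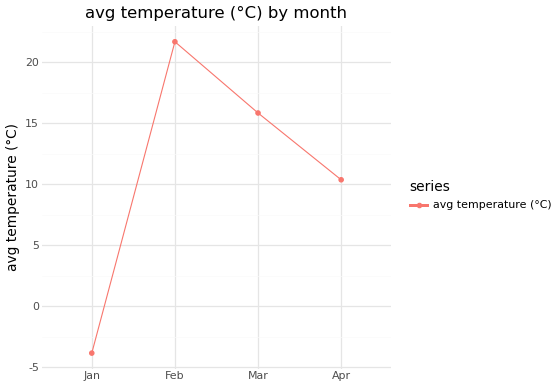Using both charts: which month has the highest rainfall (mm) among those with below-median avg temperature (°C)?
Jan

Chart 2 median avg temperature (°C) ≈ 14; below-median months: Jan, Apr. Among those, Jan has the highest rainfall (mm) (≈ 175).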